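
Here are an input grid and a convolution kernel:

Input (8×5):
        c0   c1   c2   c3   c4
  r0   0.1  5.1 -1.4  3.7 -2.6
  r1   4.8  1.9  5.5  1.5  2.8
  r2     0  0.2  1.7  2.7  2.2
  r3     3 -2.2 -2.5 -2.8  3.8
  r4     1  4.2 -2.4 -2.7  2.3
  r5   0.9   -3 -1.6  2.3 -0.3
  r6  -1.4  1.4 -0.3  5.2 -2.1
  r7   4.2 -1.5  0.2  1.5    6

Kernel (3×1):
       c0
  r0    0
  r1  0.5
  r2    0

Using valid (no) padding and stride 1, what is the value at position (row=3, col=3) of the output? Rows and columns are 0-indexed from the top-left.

-1.35

The receptive field on the input at this output position is [-2.8 / -2.7 / 2.3]. Elementwise product with the kernel and sum: -2.7·0.5.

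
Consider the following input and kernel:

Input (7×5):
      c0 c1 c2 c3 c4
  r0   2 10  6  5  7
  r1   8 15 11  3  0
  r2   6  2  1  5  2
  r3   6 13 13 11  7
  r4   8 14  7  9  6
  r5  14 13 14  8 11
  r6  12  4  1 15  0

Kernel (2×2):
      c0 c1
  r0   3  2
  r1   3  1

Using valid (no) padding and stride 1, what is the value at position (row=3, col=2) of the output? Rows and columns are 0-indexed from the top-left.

91

The receptive field on the input at this output position is [13 11 / 7 9]. Elementwise product with the kernel and sum: 13·3 + 11·2 + 7·3 + 9·1.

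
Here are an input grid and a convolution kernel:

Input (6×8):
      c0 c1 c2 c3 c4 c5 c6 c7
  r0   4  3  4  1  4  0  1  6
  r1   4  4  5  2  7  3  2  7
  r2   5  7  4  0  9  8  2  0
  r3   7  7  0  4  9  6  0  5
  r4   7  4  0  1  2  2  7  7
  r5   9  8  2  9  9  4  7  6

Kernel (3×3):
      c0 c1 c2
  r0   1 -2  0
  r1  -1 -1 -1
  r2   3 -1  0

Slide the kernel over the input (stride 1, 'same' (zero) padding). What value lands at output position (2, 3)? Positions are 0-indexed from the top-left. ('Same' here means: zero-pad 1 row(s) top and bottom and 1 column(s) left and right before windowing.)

The receptive field on the zero-padded input at this output position is [5 2 7 / 4 0 9 / 0 4 9]. Elementwise product with the kernel and sum: 5·1 + 2·-2 + 4·-1 + 0·-1 + 9·-1 + 0·3 + 4·-1.

-16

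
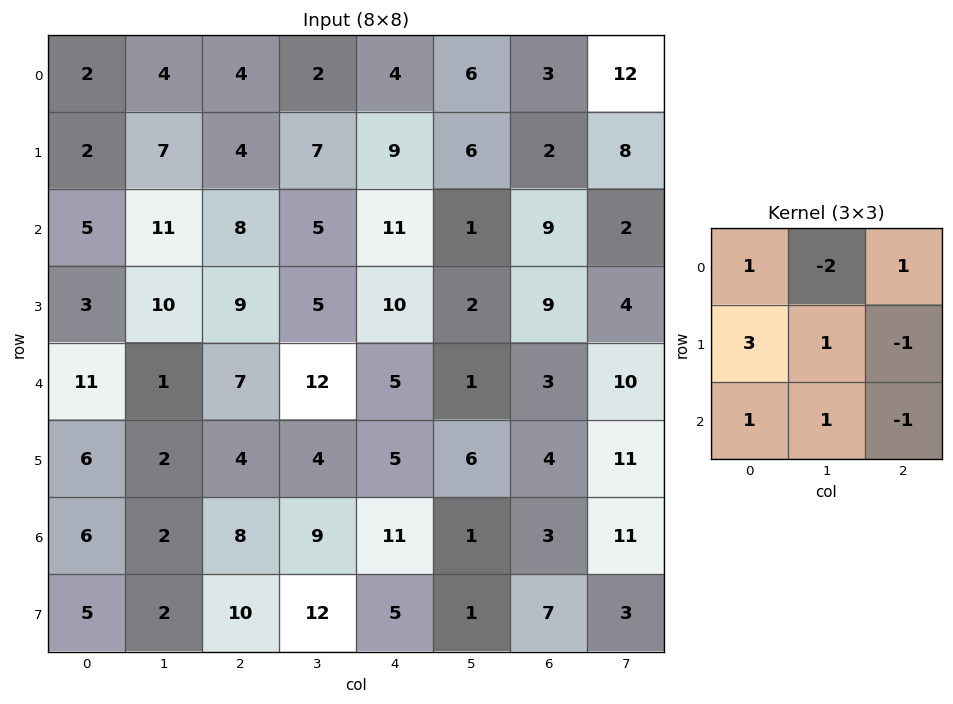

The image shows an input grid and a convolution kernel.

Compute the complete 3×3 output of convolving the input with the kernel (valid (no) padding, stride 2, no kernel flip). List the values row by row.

Output[0,0]: The receptive field on the input at this output position is [2 4 4 / 2 7 4 / 5 11 8]. Elementwise product with the kernel and sum: 2·1 + 4·-2 + 4·1 + 2·3 + 7·1 + 4·-1 + 5·1 + 11·1 + 8·-1.
Output[0,1]: The receptive field on the input at this output position is [4 2 4 / 4 7 9 / 8 5 11]. Elementwise product with the kernel and sum: 4·1 + 2·-2 + 4·1 + 4·3 + 7·1 + 9·-1 + 8·1 + 5·1 + 11·-1.

15 16 29
6 45 44
32 5 32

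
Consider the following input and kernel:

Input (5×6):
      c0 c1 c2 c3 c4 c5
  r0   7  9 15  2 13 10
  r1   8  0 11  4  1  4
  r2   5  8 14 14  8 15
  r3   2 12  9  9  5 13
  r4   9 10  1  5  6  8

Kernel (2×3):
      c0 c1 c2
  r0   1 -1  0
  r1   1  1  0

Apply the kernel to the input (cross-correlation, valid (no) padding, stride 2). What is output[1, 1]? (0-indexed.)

The receptive field on the input at this output position is [14 14 8 / 9 9 5]. Elementwise product with the kernel and sum: 14·1 + 14·-1 + 9·1 + 9·1.

18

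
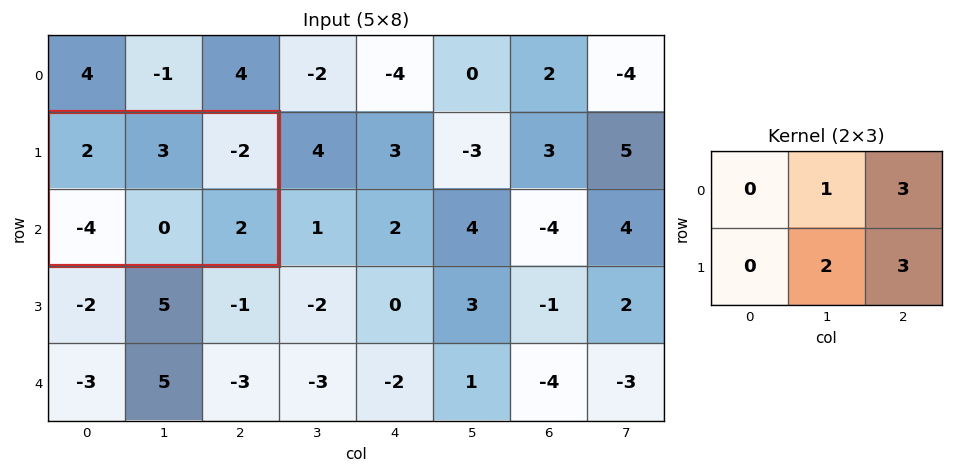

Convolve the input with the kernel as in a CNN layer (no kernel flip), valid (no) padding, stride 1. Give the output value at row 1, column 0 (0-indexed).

The receptive field on the input at this output position is [2 3 -2 / -4 0 2]. Elementwise product with the kernel and sum: 3·1 + -2·3 + 0·2 + 2·3.

3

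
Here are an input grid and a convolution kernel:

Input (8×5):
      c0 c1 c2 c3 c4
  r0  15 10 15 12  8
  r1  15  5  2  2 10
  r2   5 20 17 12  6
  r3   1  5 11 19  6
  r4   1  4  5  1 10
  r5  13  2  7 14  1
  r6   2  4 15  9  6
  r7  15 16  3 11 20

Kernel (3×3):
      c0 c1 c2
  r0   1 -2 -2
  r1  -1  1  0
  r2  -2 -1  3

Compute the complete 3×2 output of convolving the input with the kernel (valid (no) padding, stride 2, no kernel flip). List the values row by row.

-24 -53
-56 8
9 -31

Output[0,0]: The receptive field on the input at this output position is [15 10 15 / 15 5 2 / 5 20 17]. Elementwise product with the kernel and sum: 15·1 + 10·-2 + 15·-2 + 15·-1 + 5·1 + 5·-2 + 20·-1 + 17·3.
Output[0,1]: The receptive field on the input at this output position is [15 12 8 / 2 2 10 / 17 12 6]. Elementwise product with the kernel and sum: 15·1 + 12·-2 + 8·-2 + 2·-1 + 2·1 + 17·-2 + 12·-1 + 6·3.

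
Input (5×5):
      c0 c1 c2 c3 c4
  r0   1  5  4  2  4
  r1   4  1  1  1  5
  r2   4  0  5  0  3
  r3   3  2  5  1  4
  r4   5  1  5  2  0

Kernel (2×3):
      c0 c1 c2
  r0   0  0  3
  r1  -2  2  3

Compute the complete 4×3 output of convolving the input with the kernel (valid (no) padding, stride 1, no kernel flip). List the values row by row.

Output[0,0]: The receptive field on the input at this output position is [1 5 4 / 4 1 1]. Elementwise product with the kernel and sum: 4·3 + 4·-2 + 1·2 + 1·3.
Output[0,1]: The receptive field on the input at this output position is [5 4 2 / 1 1 1]. Elementwise product with the kernel and sum: 2·3 + 1·-2 + 1·2 + 1·3.

9 9 27
10 13 14
28 9 13
22 17 6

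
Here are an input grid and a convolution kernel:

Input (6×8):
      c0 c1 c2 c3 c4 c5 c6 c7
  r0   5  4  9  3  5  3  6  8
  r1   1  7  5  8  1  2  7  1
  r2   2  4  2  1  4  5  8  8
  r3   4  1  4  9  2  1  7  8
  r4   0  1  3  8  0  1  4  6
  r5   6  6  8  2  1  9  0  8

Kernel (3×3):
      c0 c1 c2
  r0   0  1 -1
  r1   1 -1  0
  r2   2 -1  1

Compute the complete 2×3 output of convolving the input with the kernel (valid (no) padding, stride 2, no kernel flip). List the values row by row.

Output[0,0]: The receptive field on the input at this output position is [5 4 9 / 1 7 5 / 2 4 2]. Elementwise product with the kernel and sum: 4·1 + 9·-1 + 1·1 + 7·-1 + 2·2 + 4·-1 + 2·1.
Output[0,1]: The receptive field on the input at this output position is [9 3 5 / 5 8 1 / 2 1 4]. Elementwise product with the kernel and sum: 3·1 + 5·-1 + 5·1 + 8·-1 + 2·2 + 1·-1 + 4·1.

-9 2 7
7 -10 1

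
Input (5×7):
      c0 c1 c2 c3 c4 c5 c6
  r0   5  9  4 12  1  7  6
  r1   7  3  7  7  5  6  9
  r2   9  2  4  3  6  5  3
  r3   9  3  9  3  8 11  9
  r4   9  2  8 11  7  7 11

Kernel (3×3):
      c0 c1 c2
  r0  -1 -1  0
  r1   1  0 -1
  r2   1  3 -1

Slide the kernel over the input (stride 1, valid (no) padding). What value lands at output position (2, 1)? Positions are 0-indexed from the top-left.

The receptive field on the input at this output position is [2 4 3 / 3 9 3 / 2 8 11]. Elementwise product with the kernel and sum: 2·-1 + 4·-1 + 3·1 + 3·-1 + 2·1 + 8·3 + 11·-1.

9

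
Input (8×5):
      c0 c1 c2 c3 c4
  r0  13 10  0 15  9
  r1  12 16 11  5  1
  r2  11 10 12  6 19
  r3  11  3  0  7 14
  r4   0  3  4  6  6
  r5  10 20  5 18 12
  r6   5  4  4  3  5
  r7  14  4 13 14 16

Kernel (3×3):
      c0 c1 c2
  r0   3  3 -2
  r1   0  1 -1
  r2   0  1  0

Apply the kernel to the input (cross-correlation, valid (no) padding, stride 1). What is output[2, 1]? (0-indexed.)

51

The receptive field on the input at this output position is [10 12 6 / 3 0 7 / 3 4 6]. Elementwise product with the kernel and sum: 10·3 + 12·3 + 6·-2 + 0·1 + 7·-1 + 4·1.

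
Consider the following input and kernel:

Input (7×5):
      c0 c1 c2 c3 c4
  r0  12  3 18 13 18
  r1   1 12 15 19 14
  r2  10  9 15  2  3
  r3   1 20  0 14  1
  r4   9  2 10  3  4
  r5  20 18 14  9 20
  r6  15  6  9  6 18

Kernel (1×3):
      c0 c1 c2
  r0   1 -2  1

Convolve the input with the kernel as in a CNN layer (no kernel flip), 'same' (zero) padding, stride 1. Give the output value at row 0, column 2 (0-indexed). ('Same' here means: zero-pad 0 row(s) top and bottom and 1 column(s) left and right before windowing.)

-20

The receptive field on the zero-padded input at this output position is [3 18 13]. Elementwise product with the kernel and sum: 3·1 + 18·-2 + 13·1.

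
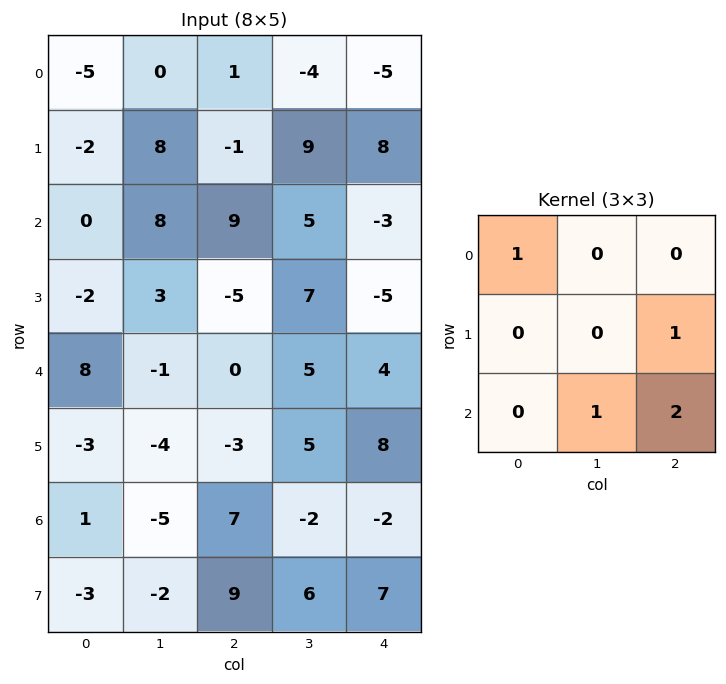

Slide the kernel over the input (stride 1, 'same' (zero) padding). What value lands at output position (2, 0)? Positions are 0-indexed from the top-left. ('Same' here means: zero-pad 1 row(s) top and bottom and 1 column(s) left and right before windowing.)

12

The receptive field on the zero-padded input at this output position is [0 -2 8 / 0 0 8 / 0 -2 3]. Elementwise product with the kernel and sum: 0·1 + 8·1 + -2·1 + 3·2.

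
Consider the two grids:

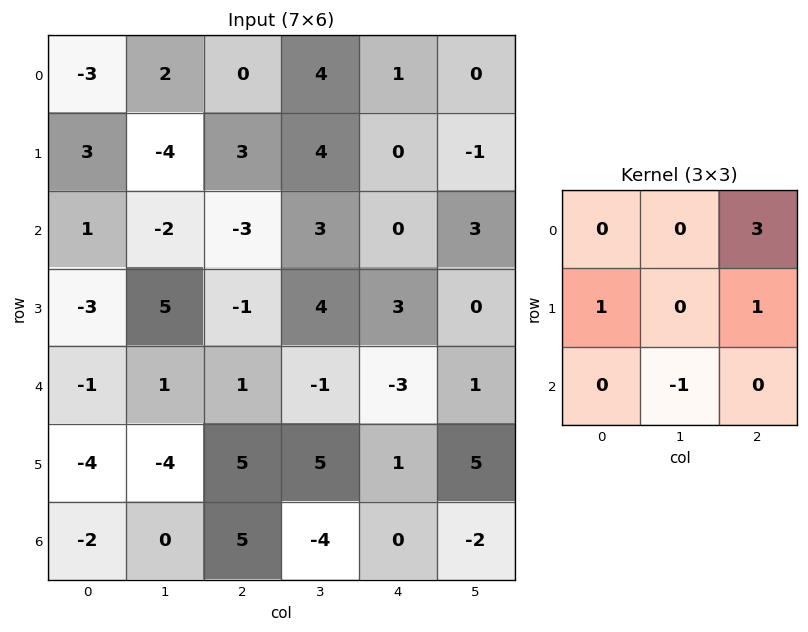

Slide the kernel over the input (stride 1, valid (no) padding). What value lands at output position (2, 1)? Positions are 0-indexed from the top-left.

17

The receptive field on the input at this output position is [-2 -3 3 / 5 -1 4 / 1 1 -1]. Elementwise product with the kernel and sum: 3·3 + 5·1 + 4·1 + 1·-1.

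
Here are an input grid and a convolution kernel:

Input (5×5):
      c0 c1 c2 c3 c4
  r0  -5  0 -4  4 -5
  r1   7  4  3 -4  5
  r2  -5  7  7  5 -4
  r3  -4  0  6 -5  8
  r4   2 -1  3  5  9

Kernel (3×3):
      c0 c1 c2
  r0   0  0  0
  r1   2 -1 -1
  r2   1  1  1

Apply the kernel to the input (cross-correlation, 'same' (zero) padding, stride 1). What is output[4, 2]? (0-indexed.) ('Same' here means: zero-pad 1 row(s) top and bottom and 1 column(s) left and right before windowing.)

The receptive field on the zero-padded input at this output position is [0 6 -5 / -1 3 5 / 0 0 0]. Elementwise product with the kernel and sum: -1·2 + 3·-1 + 5·-1 + 0·1 + 0·1 + 0·1.

-10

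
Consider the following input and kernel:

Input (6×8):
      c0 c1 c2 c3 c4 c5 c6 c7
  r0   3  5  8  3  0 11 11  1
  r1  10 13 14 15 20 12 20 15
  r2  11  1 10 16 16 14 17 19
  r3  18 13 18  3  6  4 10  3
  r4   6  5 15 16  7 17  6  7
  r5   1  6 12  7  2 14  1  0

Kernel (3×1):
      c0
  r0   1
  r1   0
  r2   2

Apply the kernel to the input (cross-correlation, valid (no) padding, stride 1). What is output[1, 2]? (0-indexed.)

The receptive field on the input at this output position is [14 / 10 / 18]. Elementwise product with the kernel and sum: 14·1 + 18·2.

50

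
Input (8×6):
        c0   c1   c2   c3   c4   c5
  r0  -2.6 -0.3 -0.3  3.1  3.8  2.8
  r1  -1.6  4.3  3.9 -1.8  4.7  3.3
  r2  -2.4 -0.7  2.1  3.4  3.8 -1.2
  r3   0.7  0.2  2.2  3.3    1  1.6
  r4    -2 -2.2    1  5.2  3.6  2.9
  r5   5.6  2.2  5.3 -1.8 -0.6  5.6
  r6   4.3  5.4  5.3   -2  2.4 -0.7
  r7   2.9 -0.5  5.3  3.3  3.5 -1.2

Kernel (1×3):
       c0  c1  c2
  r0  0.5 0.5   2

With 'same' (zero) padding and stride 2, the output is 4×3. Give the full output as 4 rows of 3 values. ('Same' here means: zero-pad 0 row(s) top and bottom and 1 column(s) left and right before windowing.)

-1.9 5.9 9.05
-2.6 7.5 1.2
-5.4 9.8 10.2
12.95 1.35 -1.2

Output[0,0]: The receptive field on the zero-padded input at this output position is [0 -2.6 -0.3]. Elementwise product with the kernel and sum: 0·0.5 + -2.6·0.5 + -0.3·2.
Output[0,1]: The receptive field on the zero-padded input at this output position is [-0.3 -0.3 3.1]. Elementwise product with the kernel and sum: -0.3·0.5 + -0.3·0.5 + 3.1·2.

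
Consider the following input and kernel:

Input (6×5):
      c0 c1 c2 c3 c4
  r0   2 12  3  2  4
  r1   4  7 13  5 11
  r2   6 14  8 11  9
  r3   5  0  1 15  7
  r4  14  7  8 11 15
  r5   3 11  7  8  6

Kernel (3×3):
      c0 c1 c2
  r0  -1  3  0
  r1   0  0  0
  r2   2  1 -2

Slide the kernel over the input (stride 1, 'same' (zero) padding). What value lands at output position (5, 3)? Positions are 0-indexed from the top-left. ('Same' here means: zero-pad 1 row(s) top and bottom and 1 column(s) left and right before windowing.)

25

The receptive field on the zero-padded input at this output position is [8 11 15 / 7 8 6 / 0 0 0]. Elementwise product with the kernel and sum: 8·-1 + 11·3 + 0·2 + 0·1 + 0·-2.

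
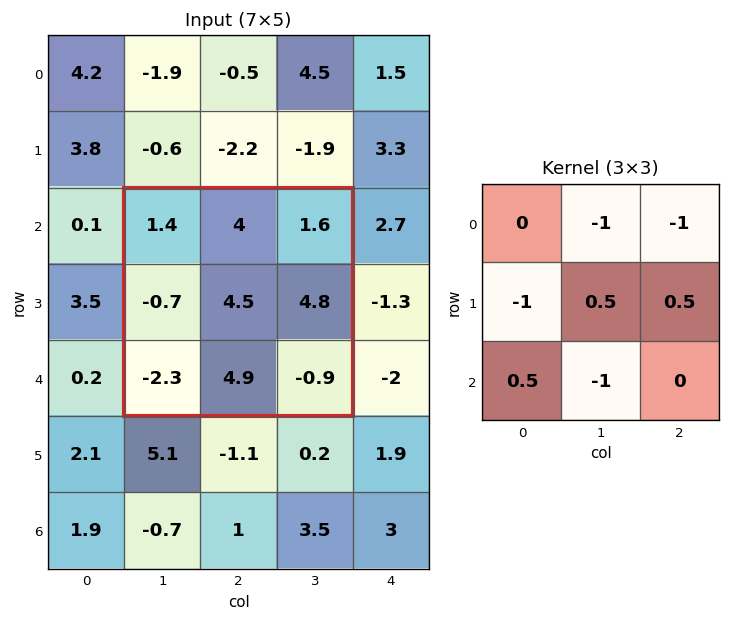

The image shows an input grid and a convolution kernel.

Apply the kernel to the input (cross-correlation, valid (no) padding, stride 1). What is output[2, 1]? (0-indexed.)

-6.3

The receptive field on the input at this output position is [1.4 4 1.6 / -0.7 4.5 4.8 / -2.3 4.9 -0.9]. Elementwise product with the kernel and sum: 4·-1 + 1.6·-1 + -0.7·-1 + 4.5·0.5 + 4.8·0.5 + -2.3·0.5 + 4.9·-1.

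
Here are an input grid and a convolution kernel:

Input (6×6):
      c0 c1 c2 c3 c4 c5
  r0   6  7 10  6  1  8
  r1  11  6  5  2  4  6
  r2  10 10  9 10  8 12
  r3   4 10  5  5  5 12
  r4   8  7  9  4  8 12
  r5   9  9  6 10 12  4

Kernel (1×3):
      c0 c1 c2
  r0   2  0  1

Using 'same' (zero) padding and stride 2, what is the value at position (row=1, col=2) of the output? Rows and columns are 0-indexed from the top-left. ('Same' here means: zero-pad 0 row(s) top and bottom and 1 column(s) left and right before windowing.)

The receptive field on the zero-padded input at this output position is [10 8 12]. Elementwise product with the kernel and sum: 10·2 + 12·1.

32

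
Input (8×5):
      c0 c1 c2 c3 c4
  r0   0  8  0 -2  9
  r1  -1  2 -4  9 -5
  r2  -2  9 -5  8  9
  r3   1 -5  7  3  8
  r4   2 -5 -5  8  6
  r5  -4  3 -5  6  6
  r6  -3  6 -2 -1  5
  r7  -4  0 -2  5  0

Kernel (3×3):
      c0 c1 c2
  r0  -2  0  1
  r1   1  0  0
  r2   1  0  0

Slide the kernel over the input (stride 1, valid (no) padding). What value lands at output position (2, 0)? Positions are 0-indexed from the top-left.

2

The receptive field on the input at this output position is [-2 9 -5 / 1 -5 7 / 2 -5 -5]. Elementwise product with the kernel and sum: -2·-2 + -5·1 + 1·1 + 2·1.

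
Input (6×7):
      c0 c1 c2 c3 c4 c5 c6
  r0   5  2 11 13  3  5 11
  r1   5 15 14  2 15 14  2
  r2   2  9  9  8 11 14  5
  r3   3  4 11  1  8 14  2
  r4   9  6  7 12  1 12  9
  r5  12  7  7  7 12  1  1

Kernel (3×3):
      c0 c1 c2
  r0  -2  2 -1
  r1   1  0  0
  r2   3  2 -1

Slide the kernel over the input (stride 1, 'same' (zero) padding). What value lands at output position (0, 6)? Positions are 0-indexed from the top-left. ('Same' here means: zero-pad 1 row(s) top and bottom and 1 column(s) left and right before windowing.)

51

The receptive field on the zero-padded input at this output position is [0 0 0 / 5 11 0 / 14 2 0]. Elementwise product with the kernel and sum: 0·-2 + 0·2 + 0·-1 + 5·1 + 14·3 + 2·2 + 0·-1.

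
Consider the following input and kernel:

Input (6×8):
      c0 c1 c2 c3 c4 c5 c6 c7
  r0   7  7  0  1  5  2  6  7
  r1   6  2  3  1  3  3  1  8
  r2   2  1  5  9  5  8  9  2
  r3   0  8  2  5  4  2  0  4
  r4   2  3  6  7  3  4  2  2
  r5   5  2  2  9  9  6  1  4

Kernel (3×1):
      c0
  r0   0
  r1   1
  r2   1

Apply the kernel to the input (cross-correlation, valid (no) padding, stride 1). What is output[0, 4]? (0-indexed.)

The receptive field on the input at this output position is [5 / 3 / 5]. Elementwise product with the kernel and sum: 3·1 + 5·1.

8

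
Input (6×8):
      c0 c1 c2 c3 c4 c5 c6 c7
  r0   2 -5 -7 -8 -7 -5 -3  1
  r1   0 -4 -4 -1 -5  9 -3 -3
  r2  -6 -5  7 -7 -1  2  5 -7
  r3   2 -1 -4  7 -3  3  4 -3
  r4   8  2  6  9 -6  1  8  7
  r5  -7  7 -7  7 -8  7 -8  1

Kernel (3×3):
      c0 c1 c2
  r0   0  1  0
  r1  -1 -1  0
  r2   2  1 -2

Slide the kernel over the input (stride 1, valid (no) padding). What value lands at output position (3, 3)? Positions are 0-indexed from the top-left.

-14

The receptive field on the input at this output position is [7 -3 3 / 9 -6 1 / 7 -8 7]. Elementwise product with the kernel and sum: -3·1 + 9·-1 + -6·-1 + 7·2 + -8·1 + 7·-2.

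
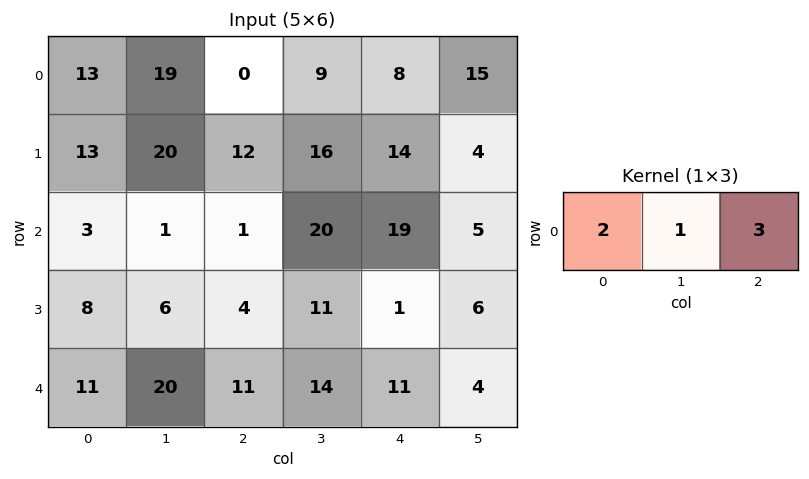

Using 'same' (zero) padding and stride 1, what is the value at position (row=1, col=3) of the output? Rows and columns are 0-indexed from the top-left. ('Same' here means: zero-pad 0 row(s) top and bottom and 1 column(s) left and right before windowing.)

82

The receptive field on the zero-padded input at this output position is [12 16 14]. Elementwise product with the kernel and sum: 12·2 + 16·1 + 14·3.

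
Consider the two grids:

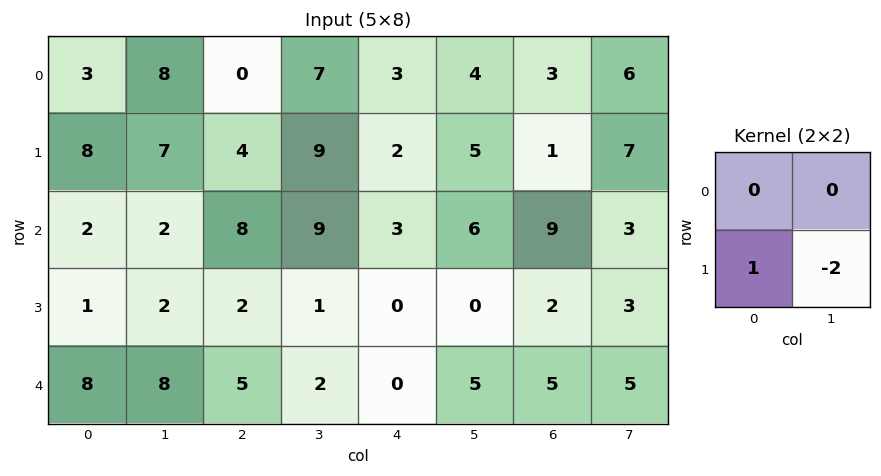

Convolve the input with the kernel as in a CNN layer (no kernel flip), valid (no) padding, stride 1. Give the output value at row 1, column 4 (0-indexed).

-9

The receptive field on the input at this output position is [2 5 / 3 6]. Elementwise product with the kernel and sum: 3·1 + 6·-2.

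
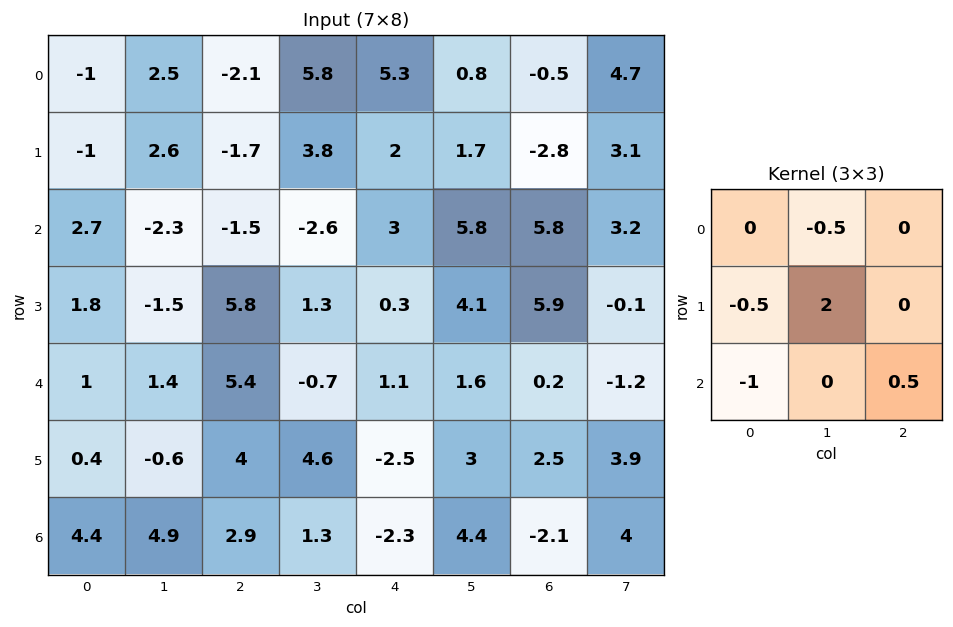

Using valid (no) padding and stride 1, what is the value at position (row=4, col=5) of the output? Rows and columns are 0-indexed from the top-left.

The receptive field on the input at this output position is [1.6 0.2 -1.2 / 3 2.5 3.9 / 4.4 -2.1 4]. Elementwise product with the kernel and sum: 0.2·-0.5 + 3·-0.5 + 2.5·2 + 4.4·-1 + 4·0.5.

1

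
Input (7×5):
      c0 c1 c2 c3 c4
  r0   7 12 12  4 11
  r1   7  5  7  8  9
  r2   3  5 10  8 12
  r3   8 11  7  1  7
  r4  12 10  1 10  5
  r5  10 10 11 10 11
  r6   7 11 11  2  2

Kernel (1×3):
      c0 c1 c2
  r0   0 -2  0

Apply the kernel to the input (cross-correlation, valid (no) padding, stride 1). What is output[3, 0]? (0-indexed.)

The receptive field on the input at this output position is [8 11 7]. Elementwise product with the kernel and sum: 11·-2.

-22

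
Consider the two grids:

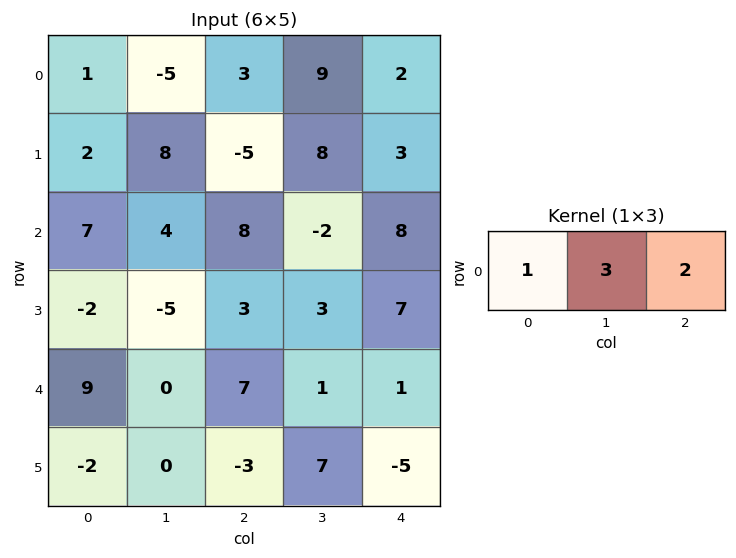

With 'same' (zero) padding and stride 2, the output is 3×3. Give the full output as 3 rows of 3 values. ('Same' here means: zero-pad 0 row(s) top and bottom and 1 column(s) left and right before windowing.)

-7 22 15
29 24 22
27 23 4

Output[0,0]: The receptive field on the zero-padded input at this output position is [0 1 -5]. Elementwise product with the kernel and sum: 0·1 + 1·3 + -5·2.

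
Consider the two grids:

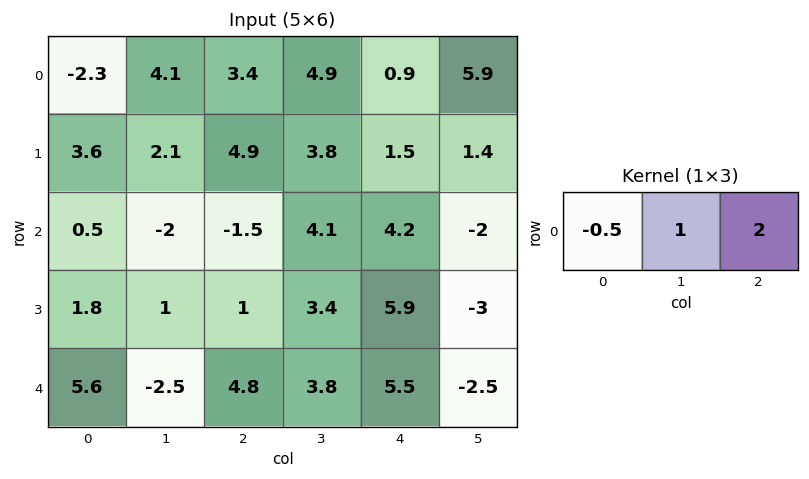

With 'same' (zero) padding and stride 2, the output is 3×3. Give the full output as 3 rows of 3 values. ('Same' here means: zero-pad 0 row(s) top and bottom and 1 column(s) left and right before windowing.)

Output[0,0]: The receptive field on the zero-padded input at this output position is [0 -2.3 4.1]. Elementwise product with the kernel and sum: 0·-0.5 + -2.3·1 + 4.1·2.

5.9 11.15 10.25
-3.5 7.7 -1.85
0.6 13.65 -1.4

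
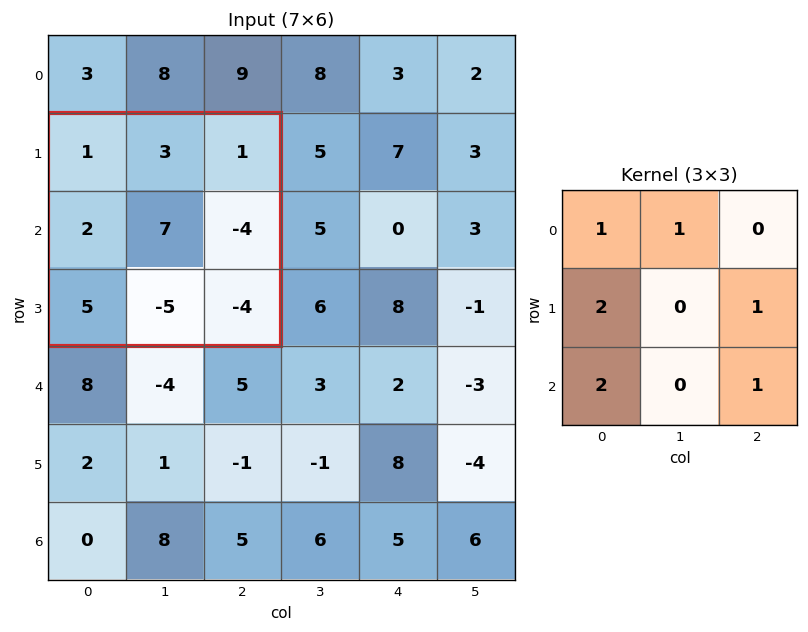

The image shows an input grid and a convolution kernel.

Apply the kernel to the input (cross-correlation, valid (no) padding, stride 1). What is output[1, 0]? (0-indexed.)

The receptive field on the input at this output position is [1 3 1 / 2 7 -4 / 5 -5 -4]. Elementwise product with the kernel and sum: 1·1 + 3·1 + 2·2 + -4·1 + 5·2 + -4·1.

10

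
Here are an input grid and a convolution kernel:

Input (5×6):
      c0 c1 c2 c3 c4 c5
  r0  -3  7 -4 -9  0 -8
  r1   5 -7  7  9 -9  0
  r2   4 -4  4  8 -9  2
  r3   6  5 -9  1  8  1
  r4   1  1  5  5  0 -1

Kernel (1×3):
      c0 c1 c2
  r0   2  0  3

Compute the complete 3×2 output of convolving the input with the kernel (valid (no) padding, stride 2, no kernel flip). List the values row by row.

Output[0,0]: The receptive field on the input at this output position is [-3 7 -4]. Elementwise product with the kernel and sum: -3·2 + -4·3.
Output[0,1]: The receptive field on the input at this output position is [-4 -9 0]. Elementwise product with the kernel and sum: -4·2 + 0·3.

-18 -8
20 -19
17 10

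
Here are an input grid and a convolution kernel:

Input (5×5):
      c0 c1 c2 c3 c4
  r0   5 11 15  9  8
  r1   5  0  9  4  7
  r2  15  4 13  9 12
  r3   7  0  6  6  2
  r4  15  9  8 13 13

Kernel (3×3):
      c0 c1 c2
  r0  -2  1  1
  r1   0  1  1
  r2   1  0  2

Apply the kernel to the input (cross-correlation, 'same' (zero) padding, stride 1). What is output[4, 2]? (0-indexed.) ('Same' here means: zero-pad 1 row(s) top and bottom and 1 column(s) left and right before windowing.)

33

The receptive field on the zero-padded input at this output position is [0 6 6 / 9 8 13 / 0 0 0]. Elementwise product with the kernel and sum: 0·-2 + 6·1 + 6·1 + 8·1 + 13·1 + 0·1 + 0·2.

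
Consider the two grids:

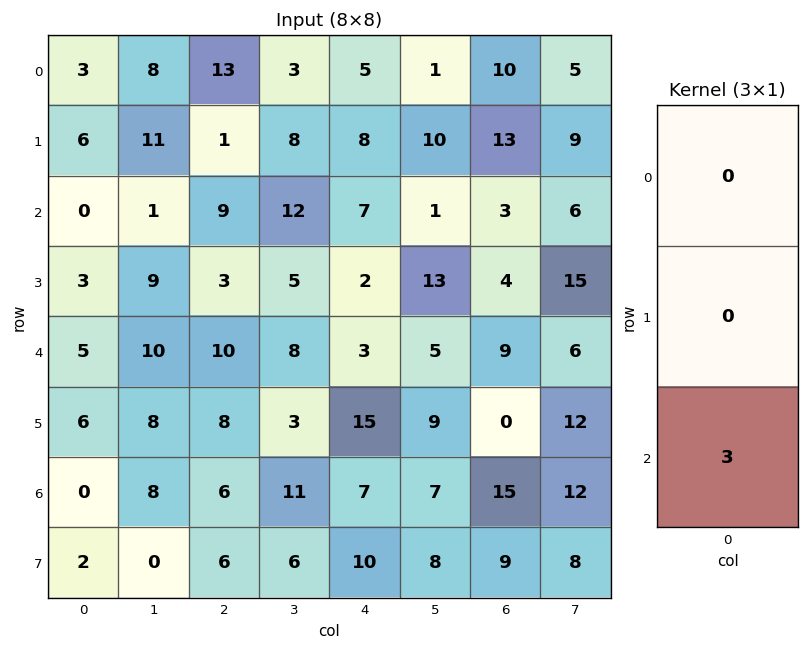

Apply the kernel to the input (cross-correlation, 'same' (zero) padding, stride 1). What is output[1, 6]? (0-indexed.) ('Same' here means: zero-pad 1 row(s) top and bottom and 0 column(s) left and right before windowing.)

9

The receptive field on the zero-padded input at this output position is [10 / 13 / 3]. Elementwise product with the kernel and sum: 3·3.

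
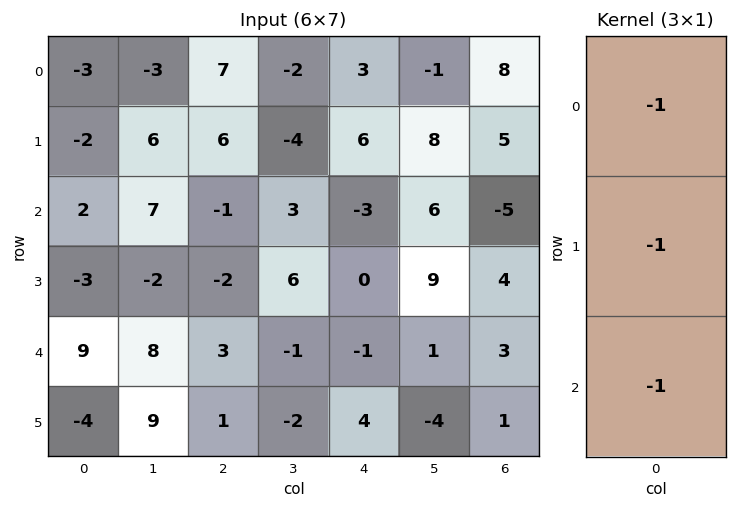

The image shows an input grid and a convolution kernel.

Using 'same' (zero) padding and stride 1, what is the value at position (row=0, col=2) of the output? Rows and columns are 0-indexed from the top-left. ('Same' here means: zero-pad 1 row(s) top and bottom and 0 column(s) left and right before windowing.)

-13

The receptive field on the zero-padded input at this output position is [0 / 7 / 6]. Elementwise product with the kernel and sum: 0·-1 + 7·-1 + 6·-1.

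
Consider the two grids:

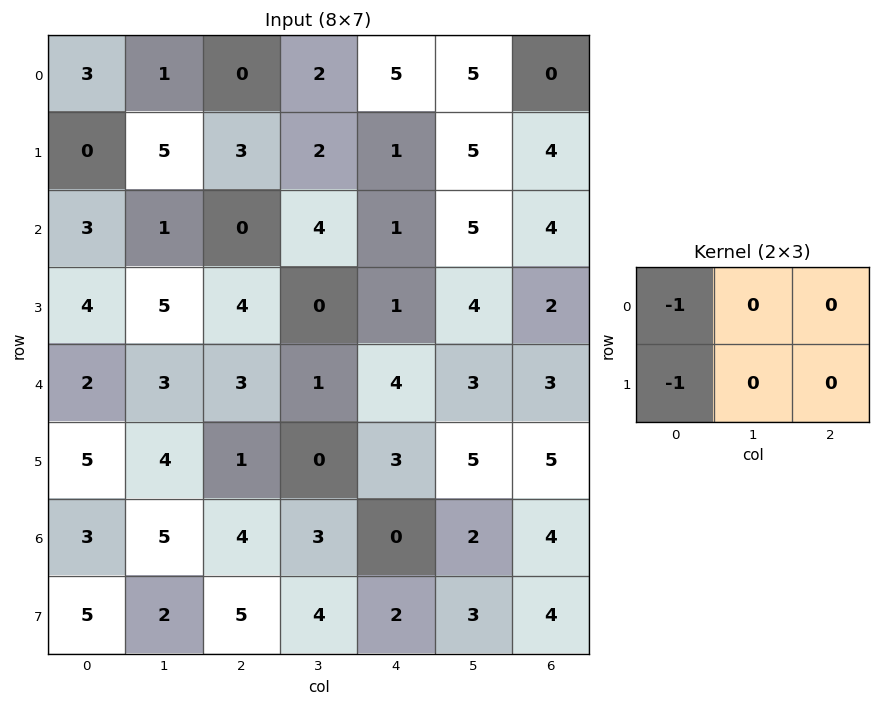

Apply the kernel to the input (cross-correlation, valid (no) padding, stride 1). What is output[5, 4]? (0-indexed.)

The receptive field on the input at this output position is [3 5 5 / 0 2 4]. Elementwise product with the kernel and sum: 3·-1 + 0·-1.

-3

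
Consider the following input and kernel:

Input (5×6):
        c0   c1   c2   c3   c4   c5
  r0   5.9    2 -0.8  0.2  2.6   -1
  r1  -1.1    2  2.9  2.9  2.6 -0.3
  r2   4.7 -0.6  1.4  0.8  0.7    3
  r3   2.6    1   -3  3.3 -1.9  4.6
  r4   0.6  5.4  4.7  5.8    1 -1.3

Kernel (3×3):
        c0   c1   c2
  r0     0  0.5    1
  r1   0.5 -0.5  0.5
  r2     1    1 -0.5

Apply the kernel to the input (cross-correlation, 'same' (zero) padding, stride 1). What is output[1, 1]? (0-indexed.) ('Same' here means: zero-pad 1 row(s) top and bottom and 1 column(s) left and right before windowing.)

3.5

The receptive field on the zero-padded input at this output position is [5.9 2 -0.8 / -1.1 2 2.9 / 4.7 -0.6 1.4]. Elementwise product with the kernel and sum: 2·0.5 + -0.8·1 + -1.1·0.5 + 2·-0.5 + 2.9·0.5 + 4.7·1 + -0.6·1 + 1.4·-0.5.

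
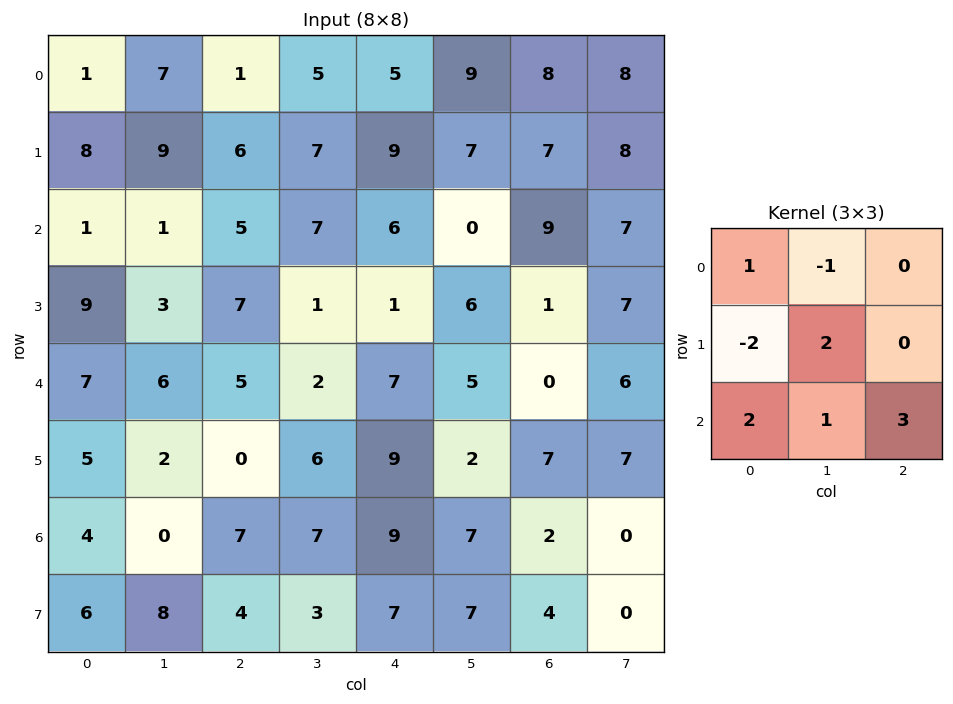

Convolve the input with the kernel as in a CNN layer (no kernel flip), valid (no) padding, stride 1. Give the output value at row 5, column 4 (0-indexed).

36

The receptive field on the input at this output position is [9 2 7 / 9 7 2 / 7 7 4]. Elementwise product with the kernel and sum: 9·1 + 2·-1 + 9·-2 + 7·2 + 7·2 + 7·1 + 4·3.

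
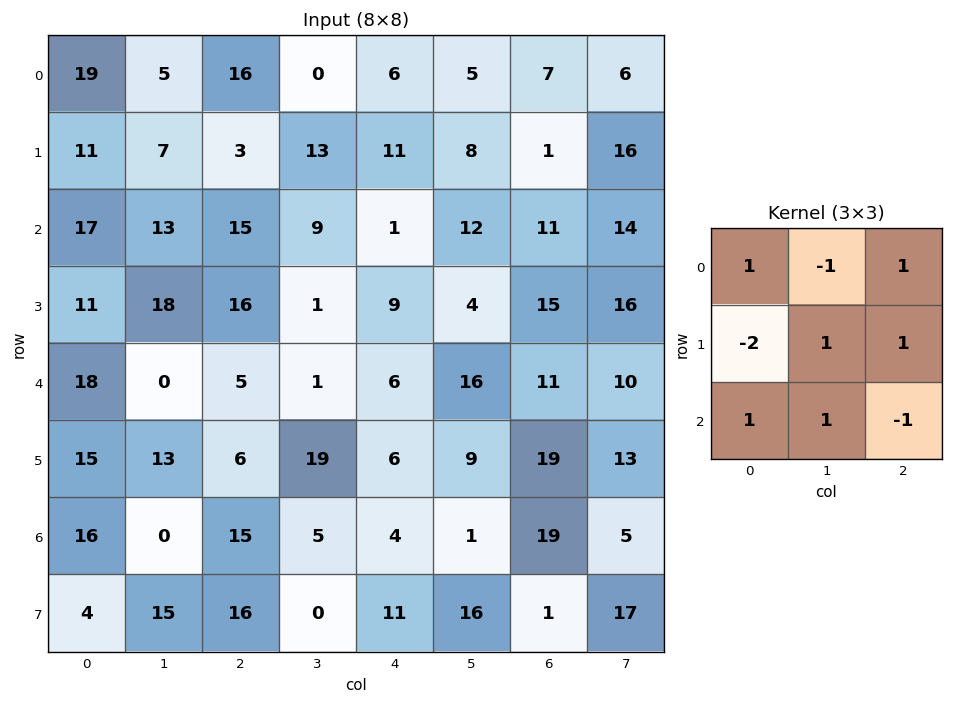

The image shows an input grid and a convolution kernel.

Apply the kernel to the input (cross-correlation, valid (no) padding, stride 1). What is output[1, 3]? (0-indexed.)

The receptive field on the input at this output position is [13 11 8 / 9 1 12 / 1 9 4]. Elementwise product with the kernel and sum: 13·1 + 11·-1 + 8·1 + 9·-2 + 1·1 + 12·1 + 1·1 + 9·1 + 4·-1.

11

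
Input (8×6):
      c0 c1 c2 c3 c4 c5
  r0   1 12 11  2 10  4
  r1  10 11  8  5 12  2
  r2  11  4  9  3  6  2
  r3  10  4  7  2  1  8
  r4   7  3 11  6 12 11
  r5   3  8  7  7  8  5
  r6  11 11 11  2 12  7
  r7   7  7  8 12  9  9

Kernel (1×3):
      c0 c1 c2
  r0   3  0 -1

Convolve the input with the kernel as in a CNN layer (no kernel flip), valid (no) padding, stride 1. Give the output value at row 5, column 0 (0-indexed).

2

The receptive field on the input at this output position is [3 8 7]. Elementwise product with the kernel and sum: 3·3 + 7·-1.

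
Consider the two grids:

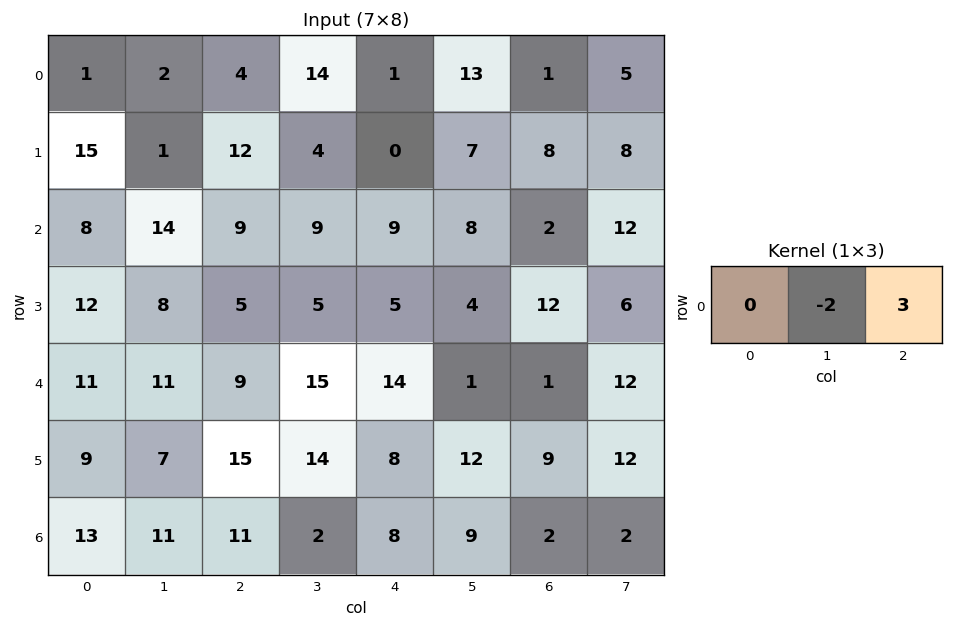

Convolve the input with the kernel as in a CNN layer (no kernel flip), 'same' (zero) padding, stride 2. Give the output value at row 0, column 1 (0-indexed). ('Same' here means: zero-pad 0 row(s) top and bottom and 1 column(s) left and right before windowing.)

The receptive field on the zero-padded input at this output position is [2 4 14]. Elementwise product with the kernel and sum: 4·-2 + 14·3.

34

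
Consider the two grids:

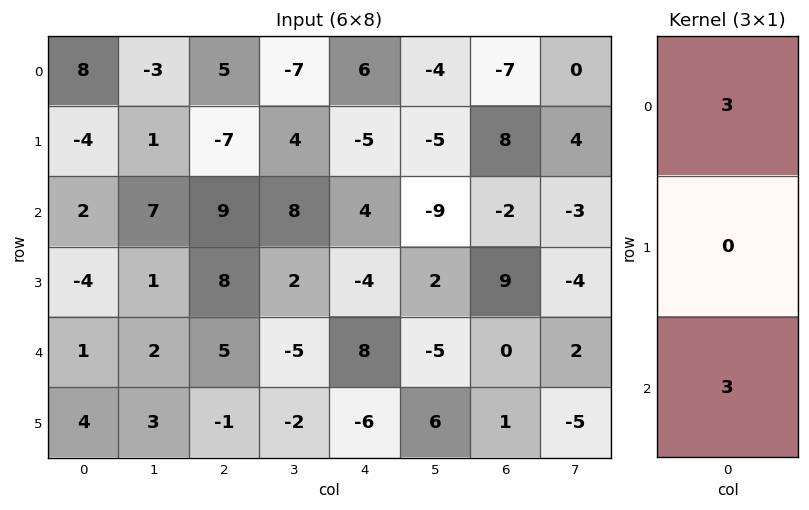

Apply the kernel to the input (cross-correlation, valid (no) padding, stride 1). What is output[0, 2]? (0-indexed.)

42

The receptive field on the input at this output position is [5 / -7 / 9]. Elementwise product with the kernel and sum: 5·3 + 9·3.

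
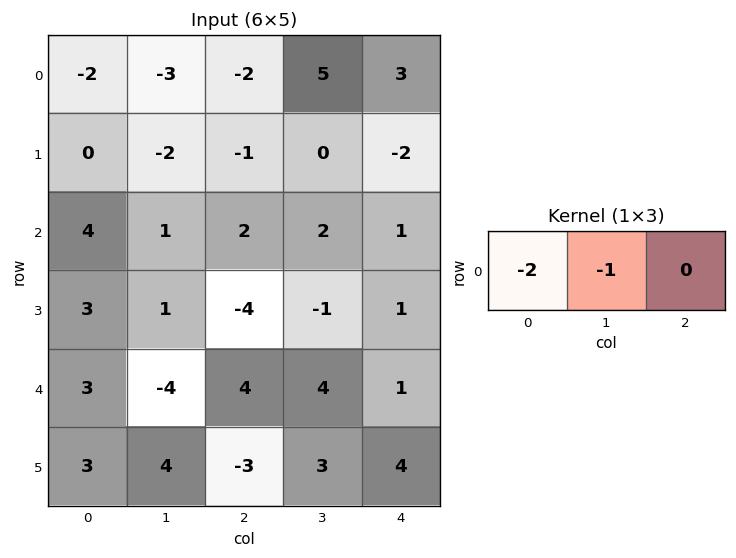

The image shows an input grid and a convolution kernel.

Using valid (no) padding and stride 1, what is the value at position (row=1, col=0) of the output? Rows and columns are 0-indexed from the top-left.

The receptive field on the input at this output position is [0 -2 -1]. Elementwise product with the kernel and sum: 0·-2 + -2·-1.

2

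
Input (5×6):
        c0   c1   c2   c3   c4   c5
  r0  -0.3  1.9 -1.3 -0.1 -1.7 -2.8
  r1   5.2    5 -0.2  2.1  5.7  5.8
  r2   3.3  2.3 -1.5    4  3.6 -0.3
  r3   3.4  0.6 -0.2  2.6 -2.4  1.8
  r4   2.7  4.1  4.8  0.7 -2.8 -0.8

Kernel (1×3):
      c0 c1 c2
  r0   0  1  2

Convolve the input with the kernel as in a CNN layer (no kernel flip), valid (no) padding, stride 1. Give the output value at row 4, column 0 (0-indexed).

13.7

The receptive field on the input at this output position is [2.7 4.1 4.8]. Elementwise product with the kernel and sum: 4.1·1 + 4.8·2.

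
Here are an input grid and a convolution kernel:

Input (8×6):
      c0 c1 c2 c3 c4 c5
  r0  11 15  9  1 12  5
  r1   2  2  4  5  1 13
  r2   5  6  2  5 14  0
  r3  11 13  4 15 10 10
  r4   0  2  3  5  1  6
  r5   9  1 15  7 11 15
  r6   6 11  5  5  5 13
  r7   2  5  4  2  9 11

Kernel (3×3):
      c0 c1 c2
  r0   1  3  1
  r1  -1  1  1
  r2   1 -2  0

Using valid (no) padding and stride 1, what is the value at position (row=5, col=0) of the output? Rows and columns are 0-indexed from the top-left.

The receptive field on the input at this output position is [9 1 15 / 6 11 5 / 2 5 4]. Elementwise product with the kernel and sum: 9·1 + 1·3 + 15·1 + 6·-1 + 11·1 + 5·1 + 2·1 + 5·-2.

29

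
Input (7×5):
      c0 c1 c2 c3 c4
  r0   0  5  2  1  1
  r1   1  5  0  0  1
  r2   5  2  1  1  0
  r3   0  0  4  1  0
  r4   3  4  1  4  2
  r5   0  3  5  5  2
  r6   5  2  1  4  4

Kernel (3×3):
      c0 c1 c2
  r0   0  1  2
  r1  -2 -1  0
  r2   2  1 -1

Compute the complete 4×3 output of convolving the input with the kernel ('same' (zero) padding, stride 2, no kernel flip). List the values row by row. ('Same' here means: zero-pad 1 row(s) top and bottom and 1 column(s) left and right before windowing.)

-4 -2 -2
6 -2 1
-6 3 2
1 10 -10

Output[0,0]: The receptive field on the zero-padded input at this output position is [0 0 0 / 0 0 5 / 0 1 5]. Elementwise product with the kernel and sum: 0·1 + 0·2 + 0·-2 + 0·-1 + 0·2 + 1·1 + 5·-1.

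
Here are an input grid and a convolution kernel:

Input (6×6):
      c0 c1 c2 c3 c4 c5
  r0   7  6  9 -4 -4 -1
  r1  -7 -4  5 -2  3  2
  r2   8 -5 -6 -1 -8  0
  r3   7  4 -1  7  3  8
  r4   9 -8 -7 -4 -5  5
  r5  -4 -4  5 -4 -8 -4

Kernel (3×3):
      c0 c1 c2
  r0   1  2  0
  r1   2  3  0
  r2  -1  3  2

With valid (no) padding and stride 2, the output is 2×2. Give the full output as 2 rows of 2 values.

-42 -8
-23 -4

Output[0,0]: The receptive field on the input at this output position is [7 6 9 / -7 -4 5 / 8 -5 -6]. Elementwise product with the kernel and sum: 7·1 + 6·2 + -7·2 + -4·3 + 8·-1 + -5·3 + -6·2.
Output[0,1]: The receptive field on the input at this output position is [9 -4 -4 / 5 -2 3 / -6 -1 -8]. Elementwise product with the kernel and sum: 9·1 + -4·2 + 5·2 + -2·3 + -6·-1 + -1·3 + -8·2.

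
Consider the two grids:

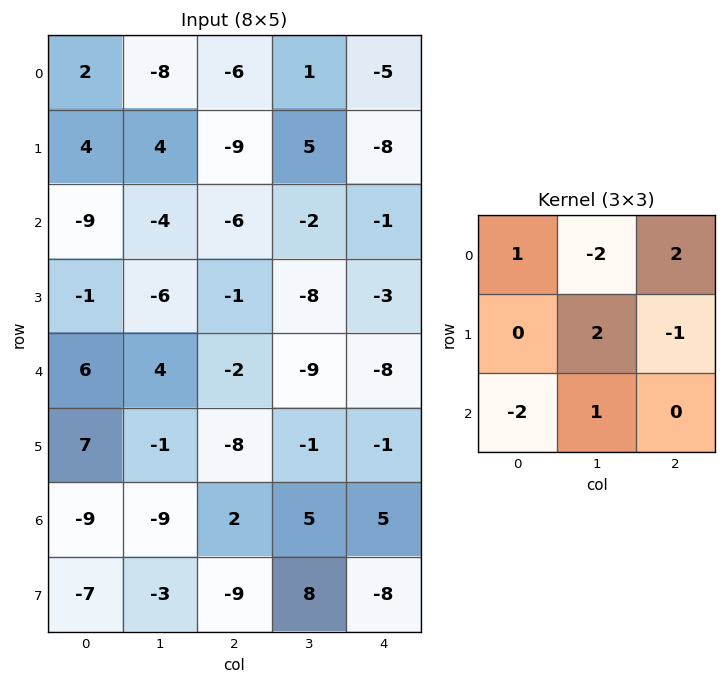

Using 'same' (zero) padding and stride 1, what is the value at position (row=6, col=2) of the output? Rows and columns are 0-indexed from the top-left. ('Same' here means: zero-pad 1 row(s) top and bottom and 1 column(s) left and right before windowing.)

9

The receptive field on the zero-padded input at this output position is [-1 -8 -1 / -9 2 5 / -3 -9 8]. Elementwise product with the kernel and sum: -1·1 + -8·-2 + -1·2 + 2·2 + 5·-1 + -3·-2 + -9·1.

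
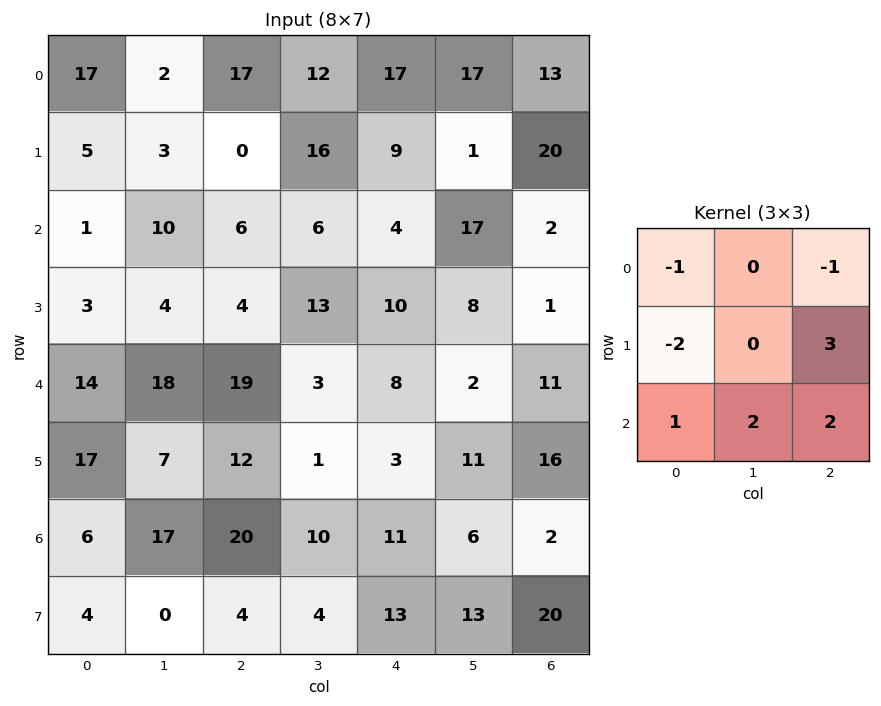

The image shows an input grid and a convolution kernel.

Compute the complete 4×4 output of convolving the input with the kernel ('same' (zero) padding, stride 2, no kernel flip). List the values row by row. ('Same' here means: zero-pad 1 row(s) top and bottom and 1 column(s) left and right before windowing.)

Output[0,0]: The receptive field on the zero-padded input at this output position is [0 0 0 / 0 17 2 / 0 5 3]. Elementwise product with the kernel and sum: 0·-1 + 0·-1 + 0·-2 + 2·3 + 0·1 + 5·2 + 3·2.
Output[0,1]: The receptive field on the zero-padded input at this output position is [0 0 0 / 2 17 12 / 3 0 16]. Elementwise product with the kernel and sum: 0·-1 + 0·-1 + 2·-2 + 12·3 + 3·1 + 0·2 + 16·2.

22 67 63 7
41 17 71 -25
98 -11 8 31
52 4 42 30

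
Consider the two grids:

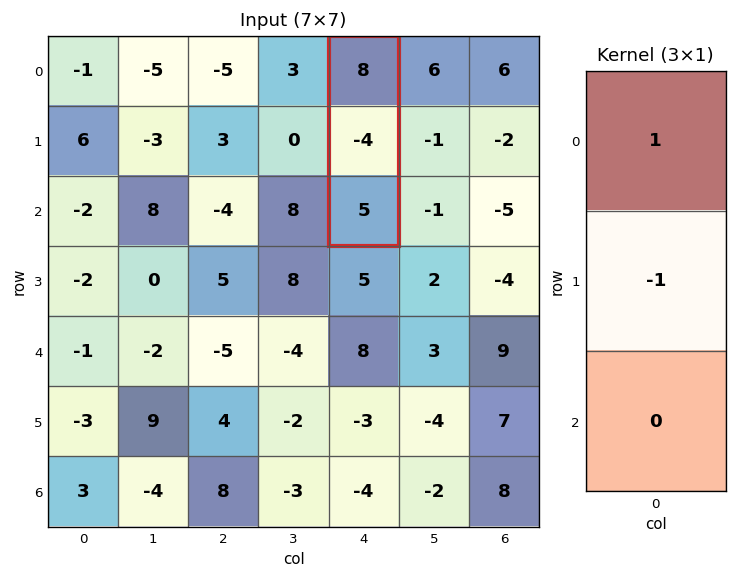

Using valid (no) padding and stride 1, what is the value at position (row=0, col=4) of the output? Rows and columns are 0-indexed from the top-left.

12

The receptive field on the input at this output position is [8 / -4 / 5]. Elementwise product with the kernel and sum: 8·1 + -4·-1.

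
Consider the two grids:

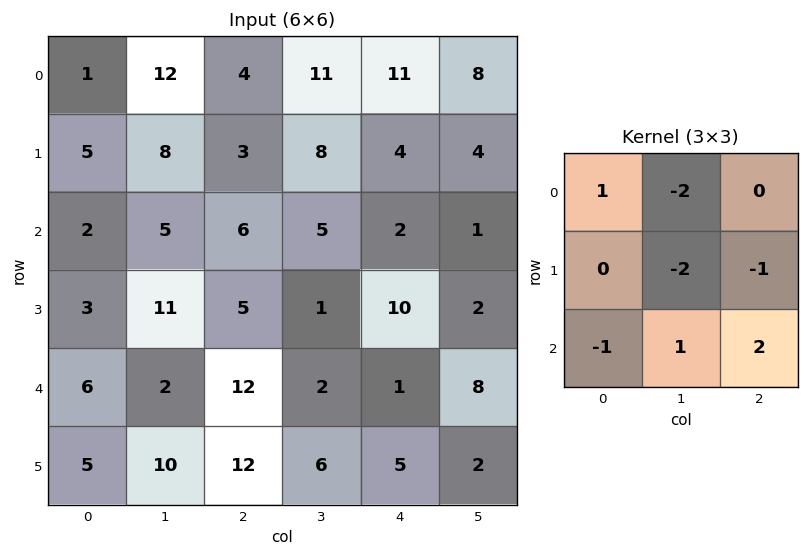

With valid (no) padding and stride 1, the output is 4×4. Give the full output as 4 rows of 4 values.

-27 1 -35 -24
-9 -19 -9 8
-15 -4 -24 -6
-6 -11 2 -26

Output[0,0]: The receptive field on the input at this output position is [1 12 4 / 5 8 3 / 2 5 6]. Elementwise product with the kernel and sum: 1·1 + 12·-2 + 8·-2 + 3·-1 + 2·-1 + 5·1 + 6·2.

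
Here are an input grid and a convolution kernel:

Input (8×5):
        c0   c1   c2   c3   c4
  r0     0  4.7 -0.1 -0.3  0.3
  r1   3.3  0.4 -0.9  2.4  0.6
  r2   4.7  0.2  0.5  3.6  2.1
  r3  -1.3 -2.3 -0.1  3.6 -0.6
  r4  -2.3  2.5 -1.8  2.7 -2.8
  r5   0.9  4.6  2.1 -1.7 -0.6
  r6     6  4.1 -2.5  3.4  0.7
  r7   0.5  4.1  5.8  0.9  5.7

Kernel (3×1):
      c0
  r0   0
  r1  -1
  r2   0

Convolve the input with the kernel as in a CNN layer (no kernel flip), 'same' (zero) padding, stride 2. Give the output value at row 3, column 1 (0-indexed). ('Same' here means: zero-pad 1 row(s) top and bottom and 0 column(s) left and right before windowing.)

2.5

The receptive field on the zero-padded input at this output position is [2.1 / -2.5 / 5.8]. Elementwise product with the kernel and sum: -2.5·-1.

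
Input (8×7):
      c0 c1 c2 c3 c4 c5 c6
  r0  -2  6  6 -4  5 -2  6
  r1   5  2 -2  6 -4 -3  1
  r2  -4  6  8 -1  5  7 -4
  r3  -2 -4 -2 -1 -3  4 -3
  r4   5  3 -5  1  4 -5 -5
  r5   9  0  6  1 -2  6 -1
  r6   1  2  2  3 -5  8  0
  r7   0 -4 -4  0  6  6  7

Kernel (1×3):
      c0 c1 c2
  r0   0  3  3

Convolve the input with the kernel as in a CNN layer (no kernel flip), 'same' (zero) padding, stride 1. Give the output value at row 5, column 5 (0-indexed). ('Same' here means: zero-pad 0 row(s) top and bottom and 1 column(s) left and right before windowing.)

The receptive field on the zero-padded input at this output position is [-2 6 -1]. Elementwise product with the kernel and sum: 6·3 + -1·3.

15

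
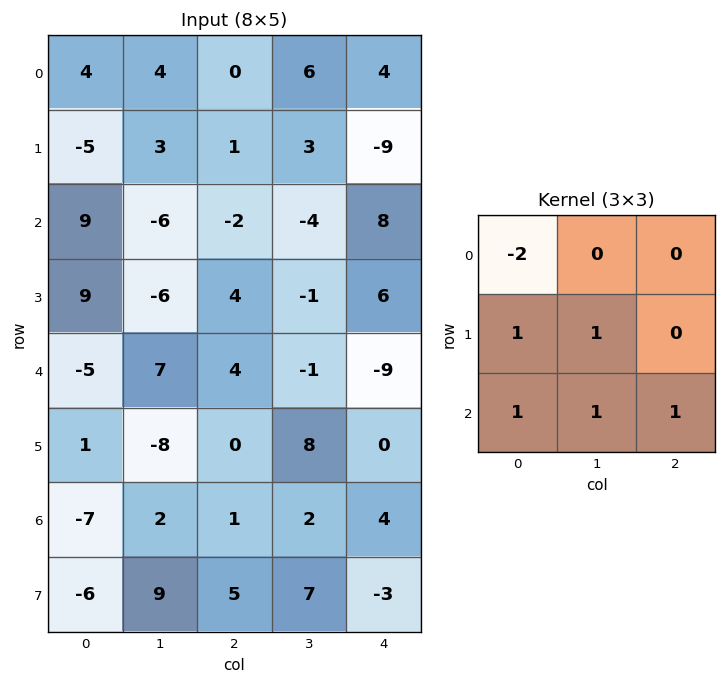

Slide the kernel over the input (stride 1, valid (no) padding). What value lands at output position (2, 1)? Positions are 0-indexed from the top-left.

20

The receptive field on the input at this output position is [-6 -2 -4 / -6 4 -1 / 7 4 -1]. Elementwise product with the kernel and sum: -6·-2 + -6·1 + 4·1 + 7·1 + 4·1 + -1·1.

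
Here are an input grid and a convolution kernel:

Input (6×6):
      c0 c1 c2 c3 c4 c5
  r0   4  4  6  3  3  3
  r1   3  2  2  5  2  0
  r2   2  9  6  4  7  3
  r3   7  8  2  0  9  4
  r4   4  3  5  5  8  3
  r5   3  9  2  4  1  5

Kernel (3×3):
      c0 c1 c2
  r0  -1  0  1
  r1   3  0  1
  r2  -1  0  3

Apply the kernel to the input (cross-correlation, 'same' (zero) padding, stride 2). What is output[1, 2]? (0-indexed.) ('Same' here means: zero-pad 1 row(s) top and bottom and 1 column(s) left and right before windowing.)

22

The receptive field on the zero-padded input at this output position is [5 2 0 / 4 7 3 / 0 9 4]. Elementwise product with the kernel and sum: 5·-1 + 0·1 + 4·3 + 3·1 + 0·-1 + 4·3.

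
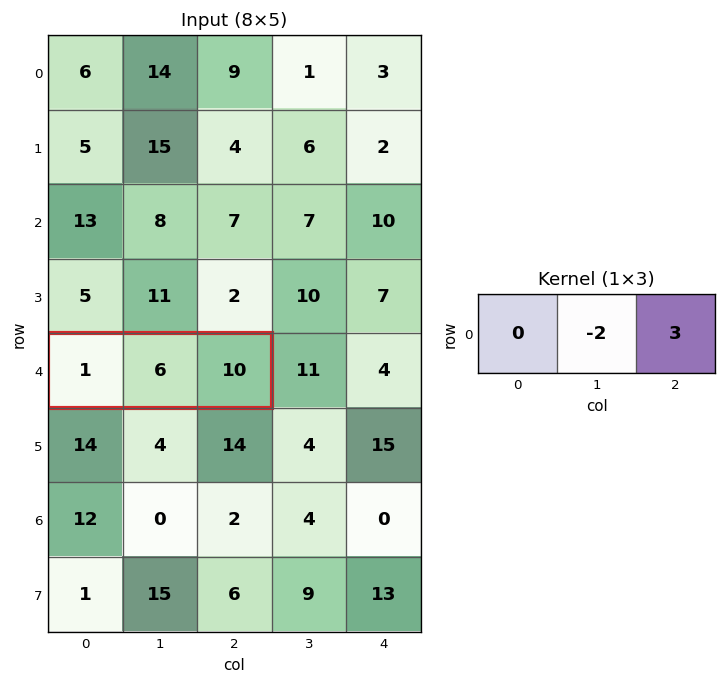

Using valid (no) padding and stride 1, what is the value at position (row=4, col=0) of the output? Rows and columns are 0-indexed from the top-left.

18

The receptive field on the input at this output position is [1 6 10]. Elementwise product with the kernel and sum: 6·-2 + 10·3.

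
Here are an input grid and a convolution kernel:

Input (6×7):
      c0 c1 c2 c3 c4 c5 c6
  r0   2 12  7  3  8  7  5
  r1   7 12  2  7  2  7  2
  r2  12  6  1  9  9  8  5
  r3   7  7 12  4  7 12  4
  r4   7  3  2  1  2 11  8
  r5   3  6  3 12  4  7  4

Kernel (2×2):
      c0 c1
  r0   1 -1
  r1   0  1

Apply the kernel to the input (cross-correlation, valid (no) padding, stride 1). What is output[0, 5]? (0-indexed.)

The receptive field on the input at this output position is [7 5 / 7 2]. Elementwise product with the kernel and sum: 7·1 + 5·-1 + 2·1.

4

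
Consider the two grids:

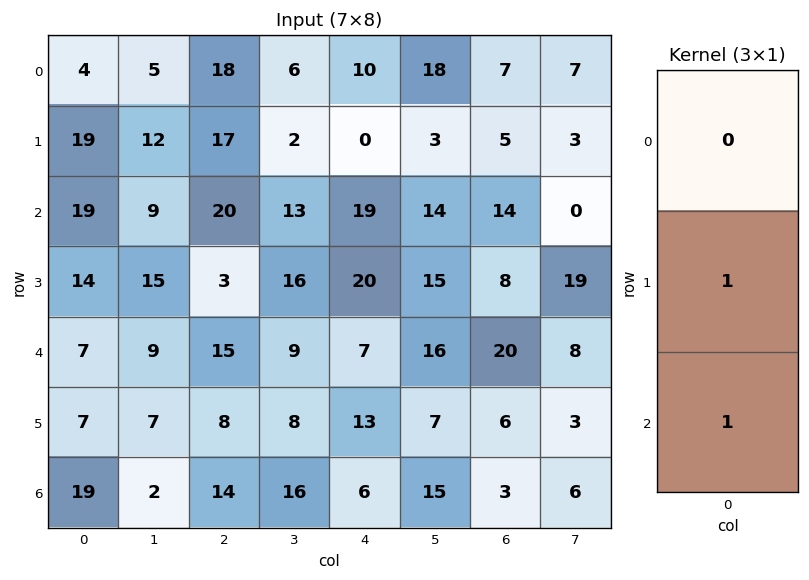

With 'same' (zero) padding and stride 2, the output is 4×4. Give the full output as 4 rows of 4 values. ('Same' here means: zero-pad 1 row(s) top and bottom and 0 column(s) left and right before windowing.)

Output[0,0]: The receptive field on the zero-padded input at this output position is [0 / 4 / 19]. Elementwise product with the kernel and sum: 4·1 + 19·1.
Output[0,1]: The receptive field on the zero-padded input at this output position is [0 / 18 / 17]. Elementwise product with the kernel and sum: 18·1 + 17·1.

23 35 10 12
33 23 39 22
14 23 20 26
19 14 6 3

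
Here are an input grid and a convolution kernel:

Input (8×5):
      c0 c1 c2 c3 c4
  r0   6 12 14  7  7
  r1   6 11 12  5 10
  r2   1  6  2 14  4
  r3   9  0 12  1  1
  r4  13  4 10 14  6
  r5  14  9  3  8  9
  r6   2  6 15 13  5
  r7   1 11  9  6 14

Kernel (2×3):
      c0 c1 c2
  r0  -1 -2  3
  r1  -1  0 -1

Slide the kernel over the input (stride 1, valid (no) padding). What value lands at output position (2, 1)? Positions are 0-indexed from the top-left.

The receptive field on the input at this output position is [6 2 14 / 0 12 1]. Elementwise product with the kernel and sum: 6·-1 + 2·-2 + 14·3 + 0·-1 + 1·-1.

31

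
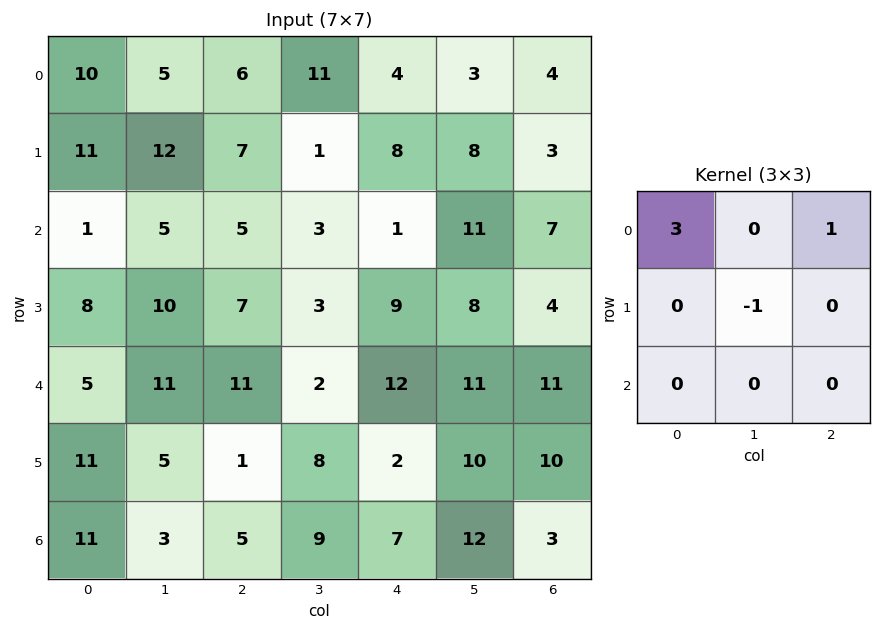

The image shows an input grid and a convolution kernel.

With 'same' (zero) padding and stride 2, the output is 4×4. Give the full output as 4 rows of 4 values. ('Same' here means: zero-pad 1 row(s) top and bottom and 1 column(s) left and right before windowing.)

-10 -6 -4 -4
11 32 10 17
5 22 5 13
-6 18 27 27

Output[0,0]: The receptive field on the zero-padded input at this output position is [0 0 0 / 0 10 5 / 0 11 12]. Elementwise product with the kernel and sum: 0·3 + 0·1 + 10·-1.
Output[0,1]: The receptive field on the zero-padded input at this output position is [0 0 0 / 5 6 11 / 12 7 1]. Elementwise product with the kernel and sum: 0·3 + 0·1 + 6·-1.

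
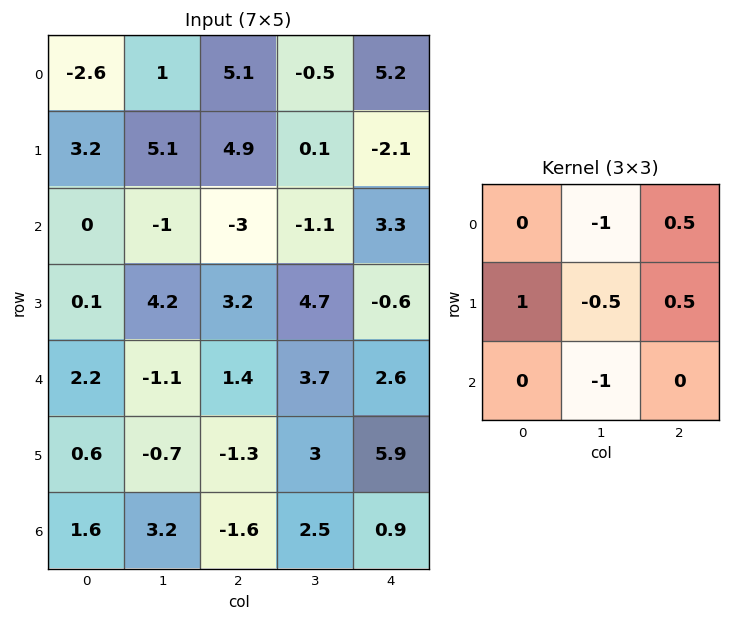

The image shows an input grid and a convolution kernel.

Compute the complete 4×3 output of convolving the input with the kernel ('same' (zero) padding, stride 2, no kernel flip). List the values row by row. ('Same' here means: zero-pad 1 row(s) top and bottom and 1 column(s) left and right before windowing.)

Output[0,0]: The receptive field on the zero-padded input at this output position is [0 0 0 / 0 -2.6 1 / 0 3.2 5.1]. Elementwise product with the kernel and sum: 0·-1 + 0·0.5 + 0·1 + -2.6·-0.5 + 1·0.5 + 3.2·-1.

-1.4 -6.7 -1
-1.25 -8.1 -0.05
-0.25 0.5 -2.9
-0.15 8.05 -3.85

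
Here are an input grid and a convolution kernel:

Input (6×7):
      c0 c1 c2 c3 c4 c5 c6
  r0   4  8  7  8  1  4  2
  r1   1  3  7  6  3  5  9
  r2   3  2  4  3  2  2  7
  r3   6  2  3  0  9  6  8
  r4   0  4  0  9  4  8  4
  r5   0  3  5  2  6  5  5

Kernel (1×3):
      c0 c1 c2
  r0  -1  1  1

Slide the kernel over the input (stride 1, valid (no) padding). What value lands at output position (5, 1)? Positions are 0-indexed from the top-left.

The receptive field on the input at this output position is [3 5 2]. Elementwise product with the kernel and sum: 3·-1 + 5·1 + 2·1.

4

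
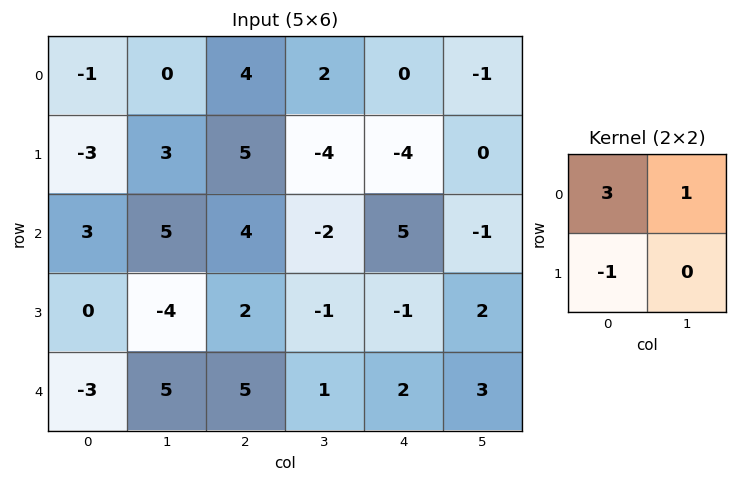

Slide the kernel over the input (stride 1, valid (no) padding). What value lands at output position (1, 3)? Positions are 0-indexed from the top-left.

-14

The receptive field on the input at this output position is [-4 -4 / -2 5]. Elementwise product with the kernel and sum: -4·3 + -4·1 + -2·-1.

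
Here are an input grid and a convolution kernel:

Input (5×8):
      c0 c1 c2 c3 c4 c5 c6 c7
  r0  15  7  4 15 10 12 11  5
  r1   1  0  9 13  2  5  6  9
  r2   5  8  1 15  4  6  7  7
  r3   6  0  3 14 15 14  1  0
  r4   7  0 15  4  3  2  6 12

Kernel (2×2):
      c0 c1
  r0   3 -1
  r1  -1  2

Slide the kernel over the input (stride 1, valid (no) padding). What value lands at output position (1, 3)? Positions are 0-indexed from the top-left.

The receptive field on the input at this output position is [13 2 / 15 4]. Elementwise product with the kernel and sum: 13·3 + 2·-1 + 15·-1 + 4·2.

30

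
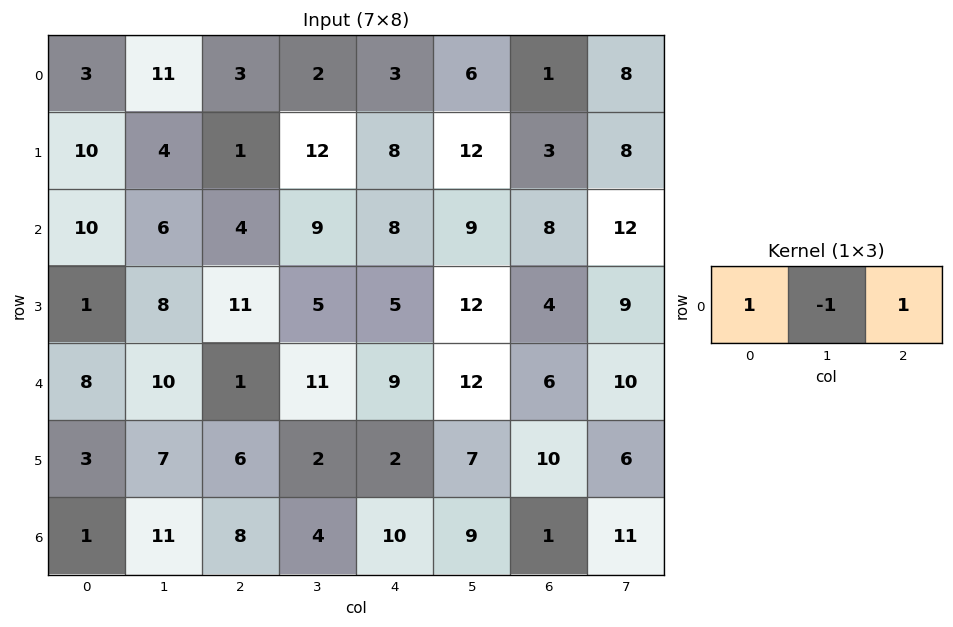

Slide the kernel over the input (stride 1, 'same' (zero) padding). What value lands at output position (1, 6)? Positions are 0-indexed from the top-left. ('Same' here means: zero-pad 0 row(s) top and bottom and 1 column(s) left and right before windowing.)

The receptive field on the zero-padded input at this output position is [12 3 8]. Elementwise product with the kernel and sum: 12·1 + 3·-1 + 8·1.

17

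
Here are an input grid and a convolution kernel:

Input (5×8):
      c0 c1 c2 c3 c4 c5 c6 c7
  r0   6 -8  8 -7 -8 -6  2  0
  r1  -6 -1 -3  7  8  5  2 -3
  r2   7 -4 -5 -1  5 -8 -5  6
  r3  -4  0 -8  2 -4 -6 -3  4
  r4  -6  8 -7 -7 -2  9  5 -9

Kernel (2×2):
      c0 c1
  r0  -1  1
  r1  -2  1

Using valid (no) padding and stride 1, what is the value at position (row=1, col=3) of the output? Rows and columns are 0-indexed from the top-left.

The receptive field on the input at this output position is [7 8 / -1 5]. Elementwise product with the kernel and sum: 7·-1 + 8·1 + -1·-2 + 5·1.

8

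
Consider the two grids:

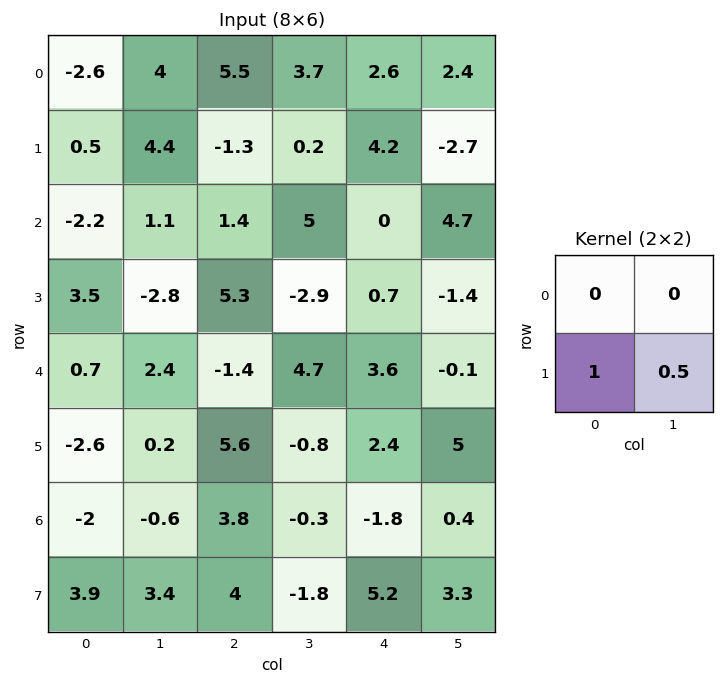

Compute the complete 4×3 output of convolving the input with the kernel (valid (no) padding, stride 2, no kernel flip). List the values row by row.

2.7 -1.2 2.85
2.1 3.85 0
-2.5 5.2 4.9
5.6 3.1 6.85

Output[0,0]: The receptive field on the input at this output position is [-2.6 4 / 0.5 4.4]. Elementwise product with the kernel and sum: 0.5·1 + 4.4·0.5.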